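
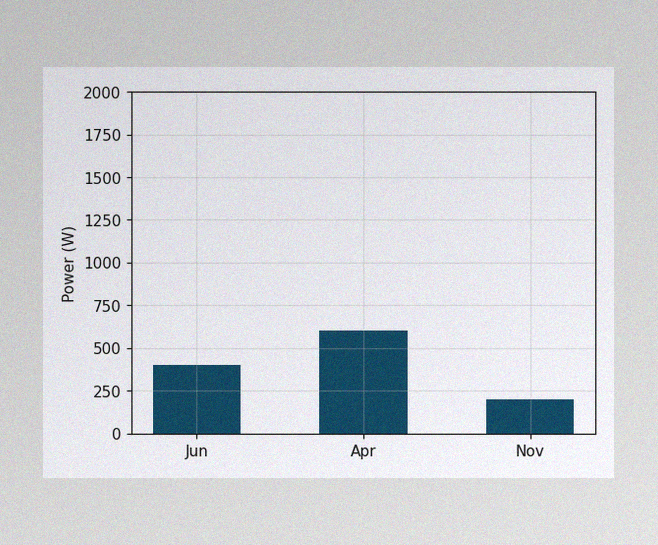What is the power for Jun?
The image has some photo noise and uneven lighting. Reading along the chart's y-axis, the Jun bar reaches 400W.

400W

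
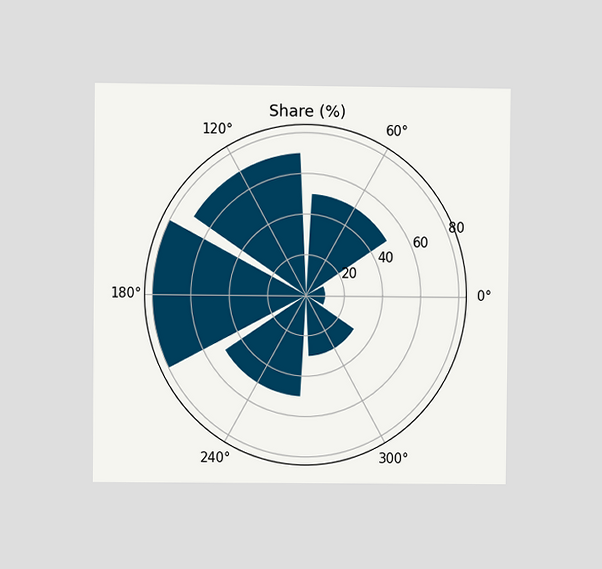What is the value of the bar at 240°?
The chart is viewed at a slight angle. The bar at 240° reaches 50% on the radial axis.

50%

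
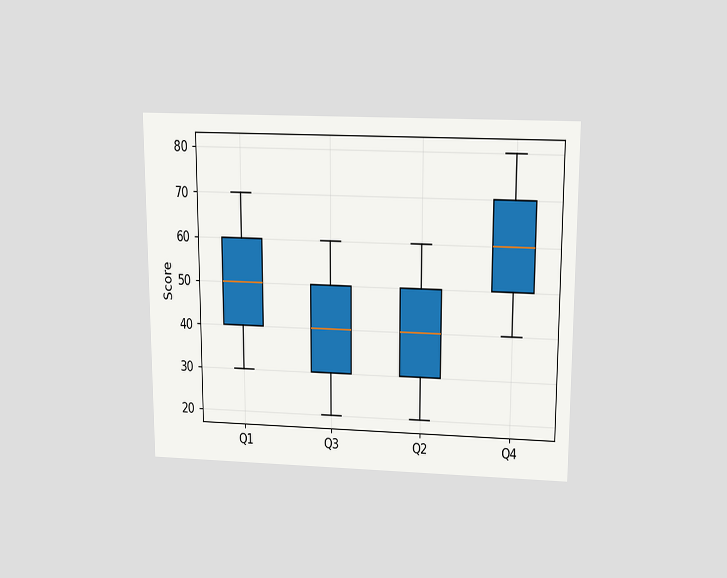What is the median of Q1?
The chart is viewed slightly from above. The median line in the Q1 box sits at 50.

50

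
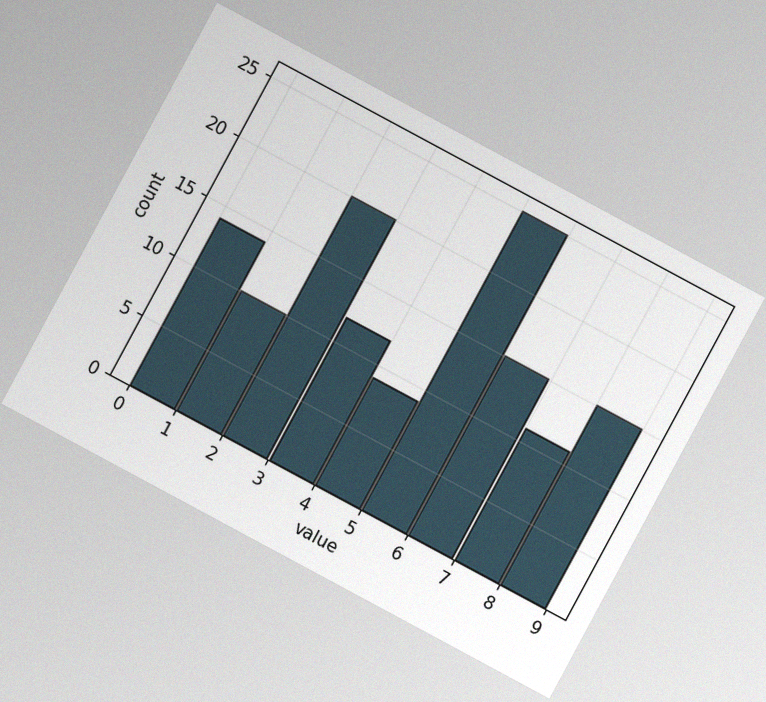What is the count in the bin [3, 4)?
12

The chart is tilted about 28° clockwise, with some photo noise. The [3, 4) bin has height 12.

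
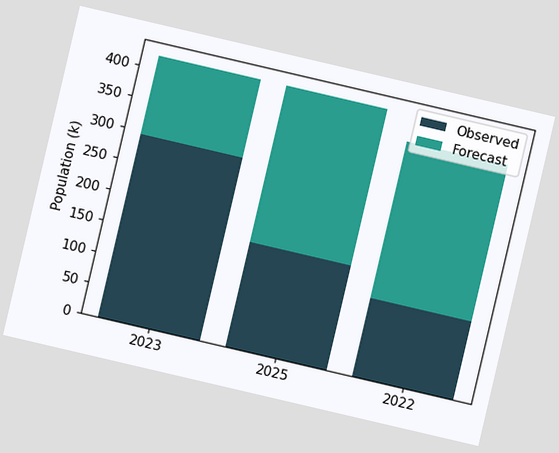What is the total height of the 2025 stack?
420k

The chart is tilted about 13° clockwise. The 2025 stack's top reaches 420k on the y-axis.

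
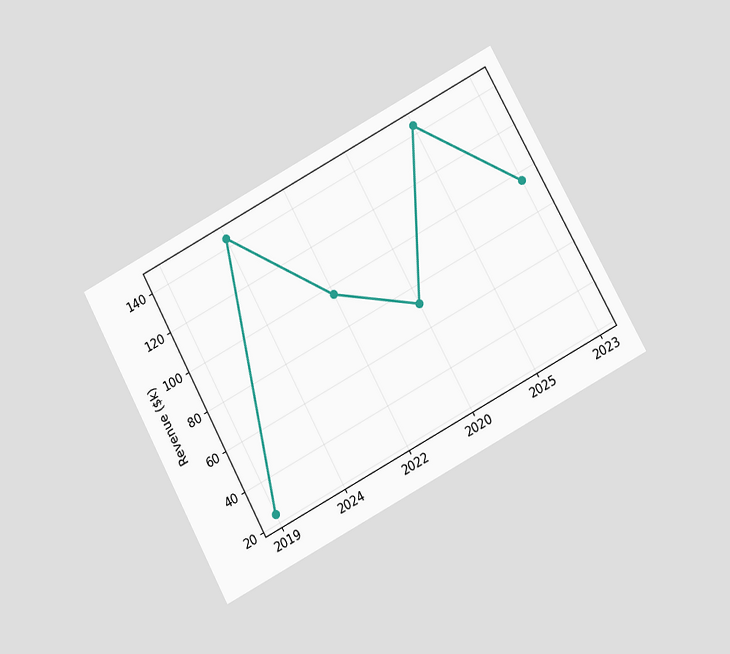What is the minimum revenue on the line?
$24k

The chart is tilted about 28° counter-clockwise and viewed at a slight angle. The lowest point is at 2019, and reading across to the y-axis gives $24k.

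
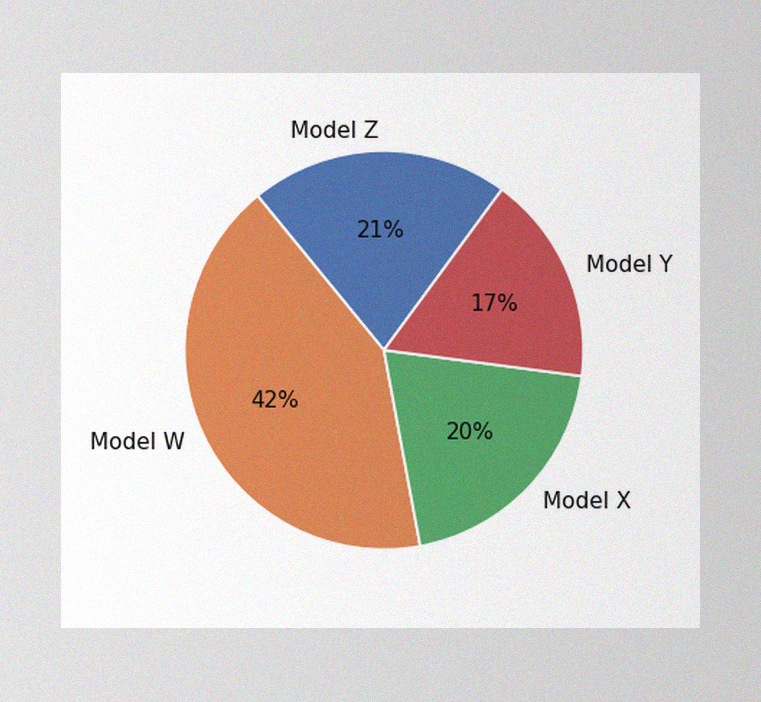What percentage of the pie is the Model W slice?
The image has some photo noise and uneven lighting. The Model W slice takes up 42% of the pie.

42%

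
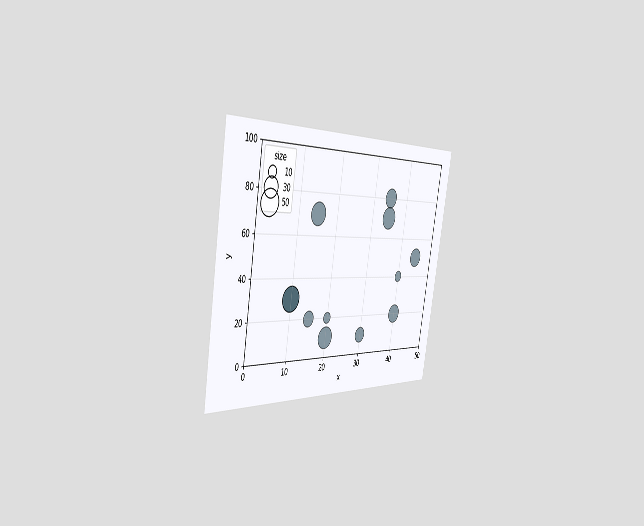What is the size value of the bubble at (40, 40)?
The chart is tilted about 10° clockwise and viewed slightly from the left. Matching the bubble at (40, 40) against the size legend gives 10.

10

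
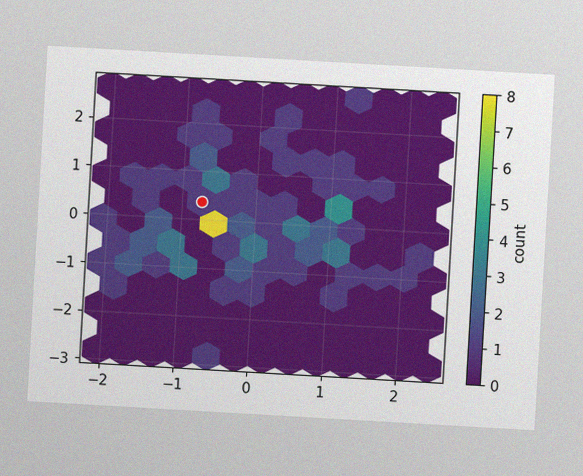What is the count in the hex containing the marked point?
1

The chart is tilted about 3° clockwise, with some photo noise. The marked hex reads 1 on the colorbar.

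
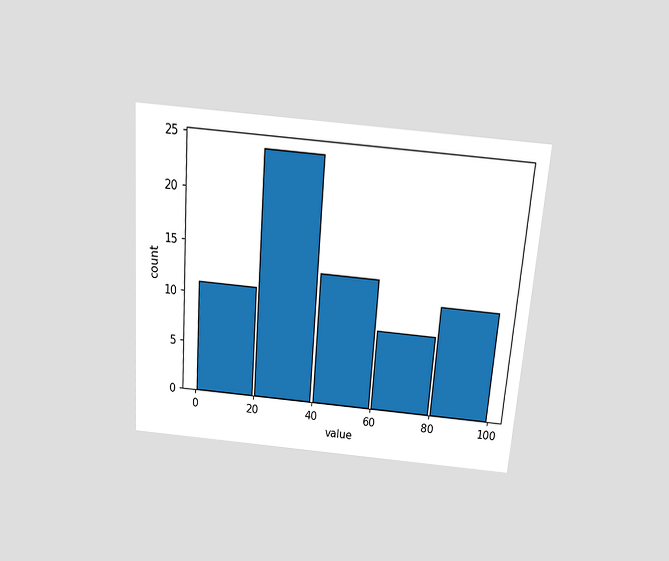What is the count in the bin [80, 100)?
The chart is tilted about 4° clockwise and viewed slightly from above. The [80, 100) bin has height 11.

11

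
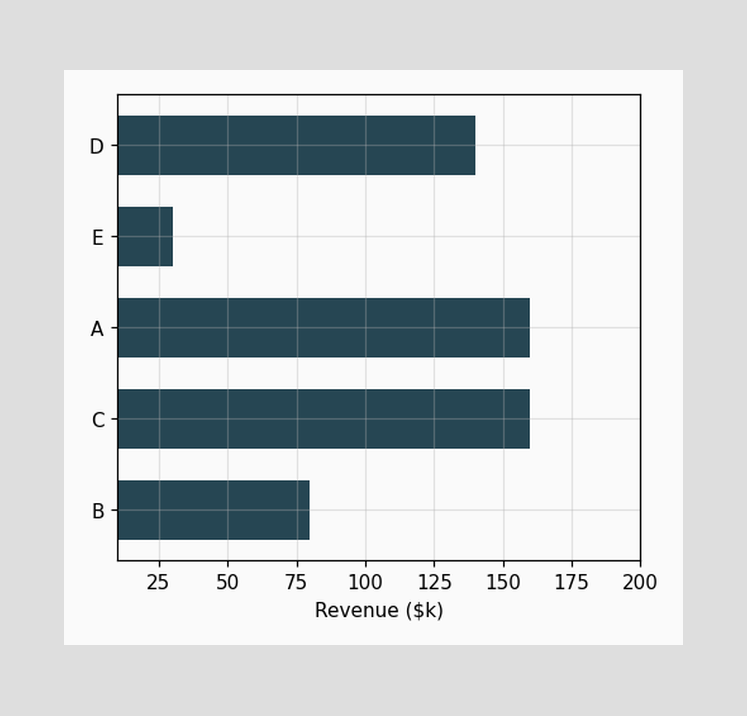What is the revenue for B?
$80k

Reading along the chart's x-axis, the B bar reaches $80k.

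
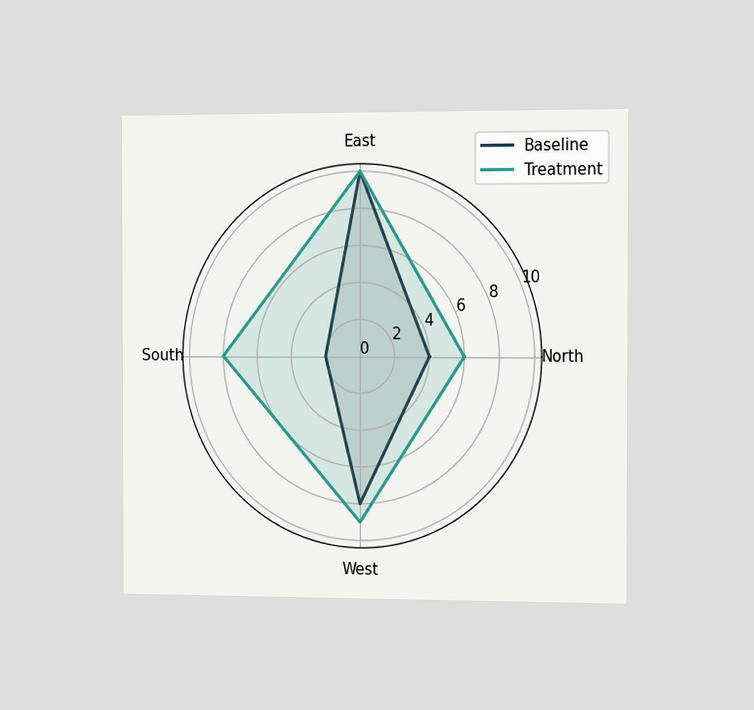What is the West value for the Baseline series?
8

The chart is viewed slightly from the right. On the West axis, Baseline reaches 8.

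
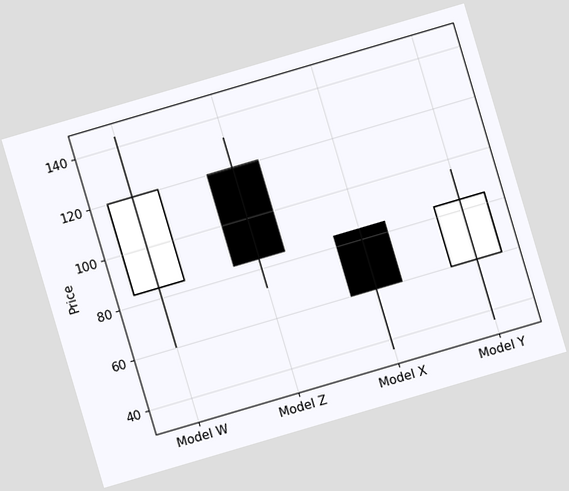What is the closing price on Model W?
120

The chart is tilted about 16° counter-clockwise. The Model W candle closes at 120.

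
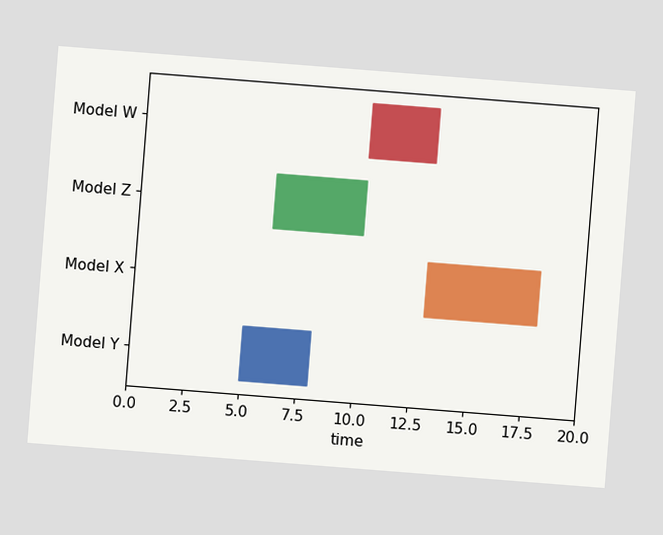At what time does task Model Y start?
The chart is tilted about 4° clockwise. The Model Y bar begins at t=5.

5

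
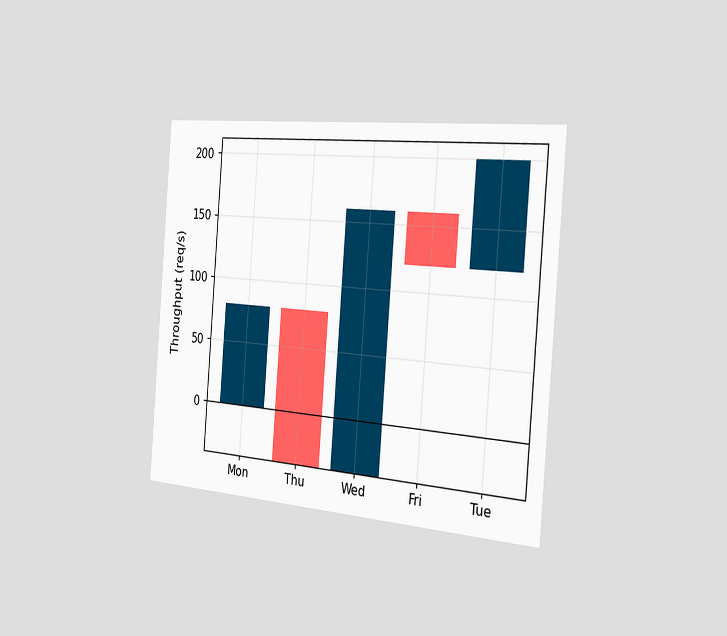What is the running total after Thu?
-40req/s

The chart is tilted about 4° clockwise and viewed slightly from the right. After Thu the running total reaches -40req/s.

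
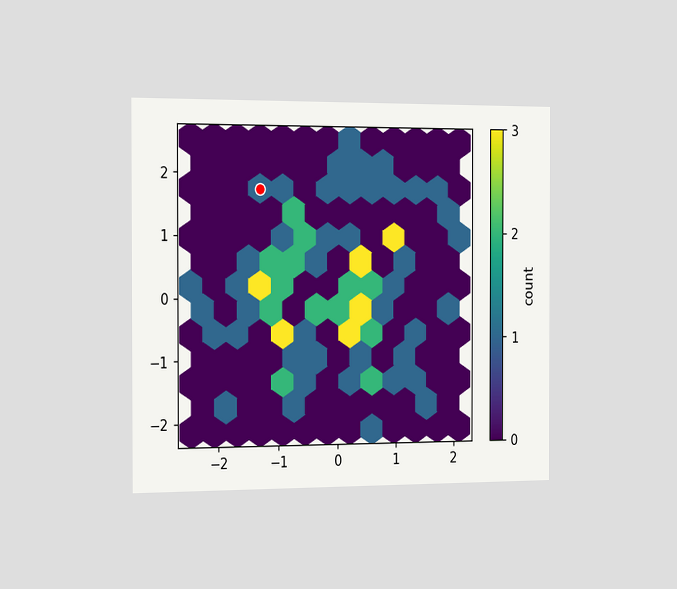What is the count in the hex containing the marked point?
1

The chart is viewed slightly from the left. The marked hex reads 1 on the colorbar.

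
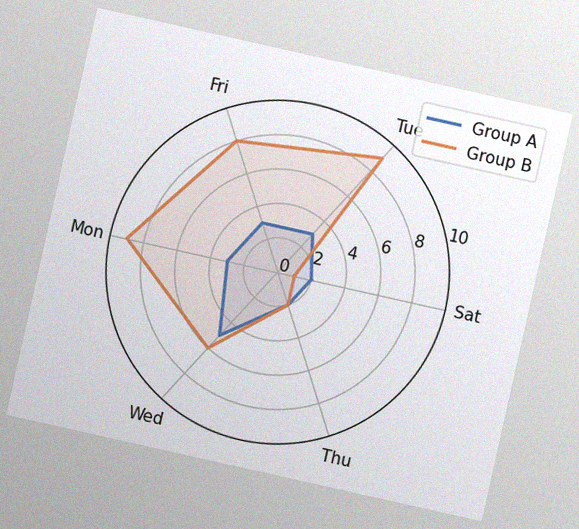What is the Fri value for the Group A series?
3

The chart is tilted about 13° clockwise, with some photo noise. On the Fri axis, Group A reaches 3.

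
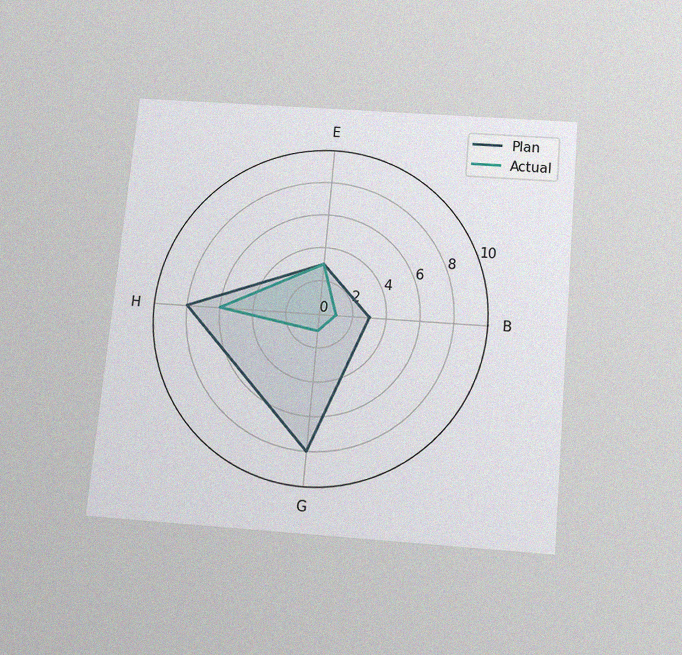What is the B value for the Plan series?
The chart is tilted about 5° clockwise and viewed slightly from below, with some photo noise. On the B axis, Plan reaches 3.

3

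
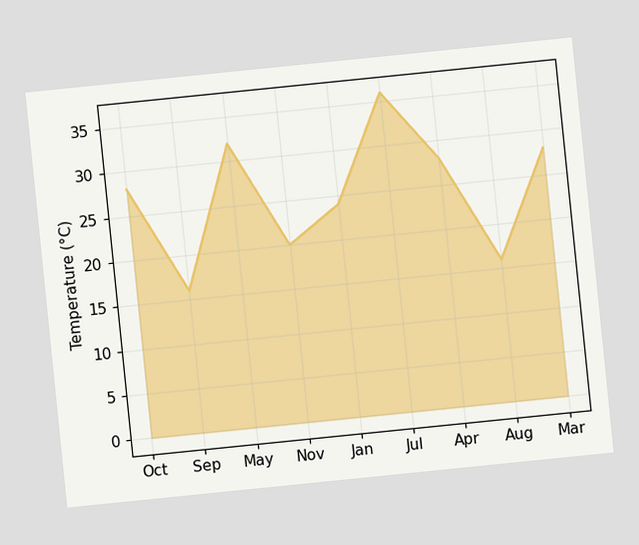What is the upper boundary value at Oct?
The chart is tilted about 6° counter-clockwise. At Oct the upper boundary is at 28°C.

28°C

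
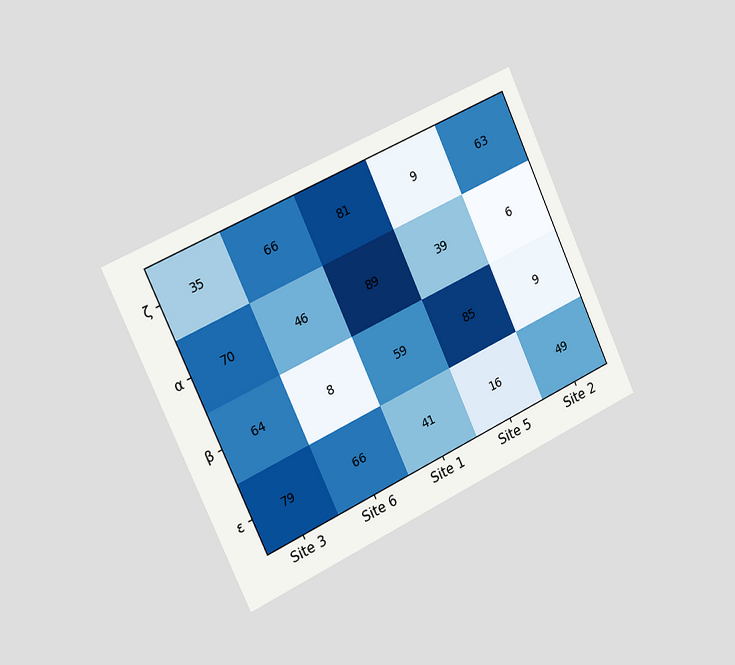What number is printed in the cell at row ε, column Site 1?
41

The chart is tilted about 25° counter-clockwise and viewed slightly from the left. The (ε, Site 1) cell reads 41.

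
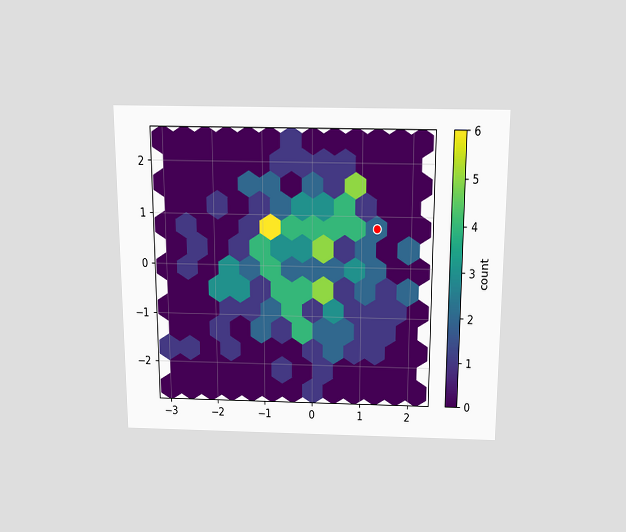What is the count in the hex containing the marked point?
2

The chart is viewed slightly from above. The marked hex reads 2 on the colorbar.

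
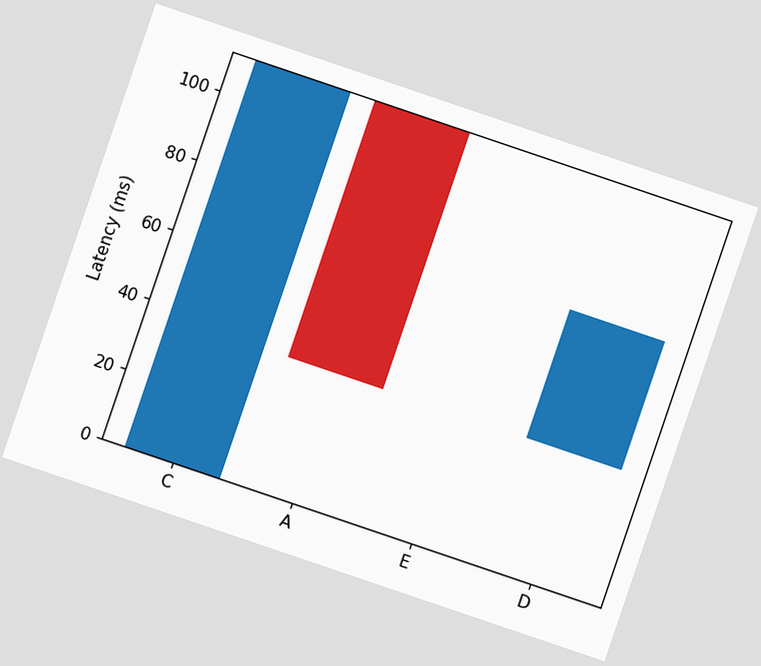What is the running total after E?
The chart is tilted about 19° clockwise. After E the running total reaches 37ms.

37ms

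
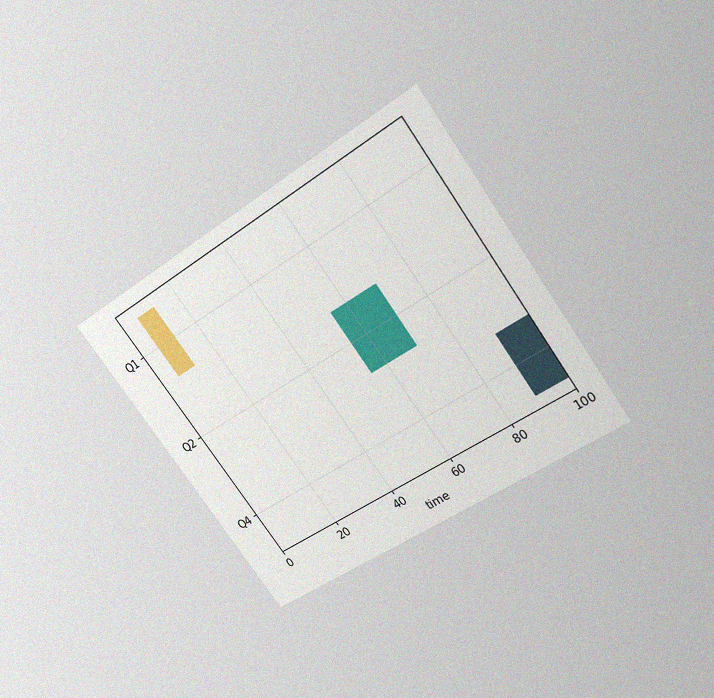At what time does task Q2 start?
55

The chart is tilted about 35° counter-clockwise and viewed slightly from above, with some photo noise. The Q2 bar begins at t=55.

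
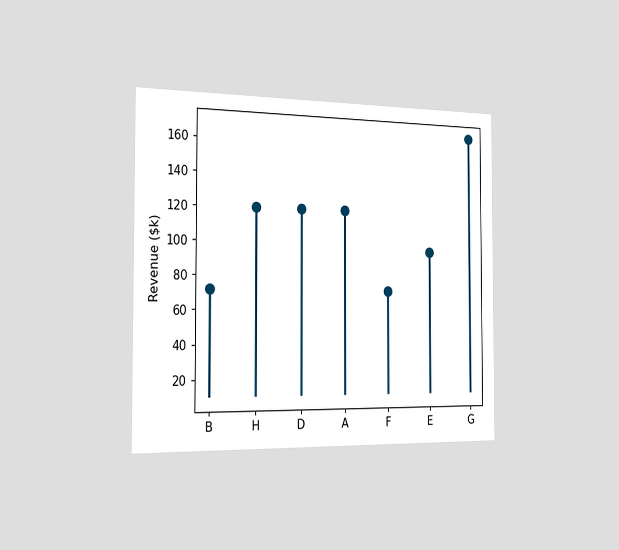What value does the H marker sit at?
$120k

The chart is viewed slightly from the left. The H marker sits at $120k.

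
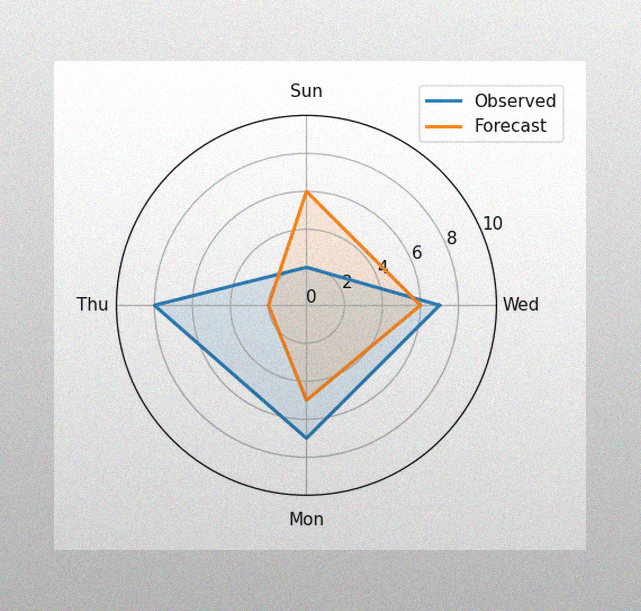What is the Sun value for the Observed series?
The image has some photo noise and uneven lighting. On the Sun axis, Observed reaches 2.

2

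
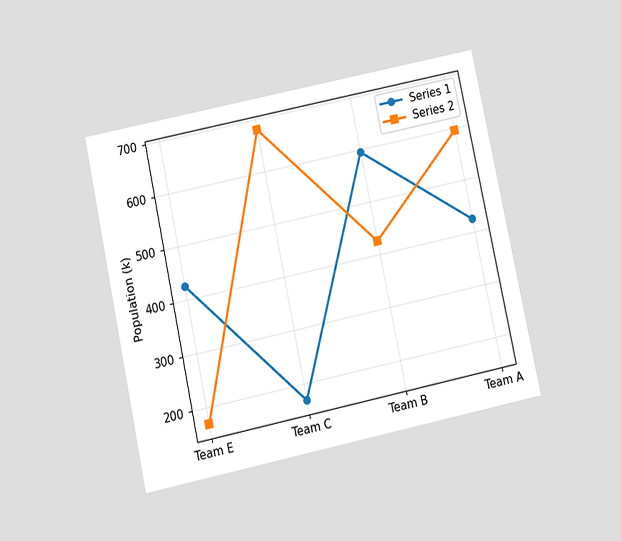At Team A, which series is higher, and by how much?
Series 2, by 170k

The chart is tilted about 12° counter-clockwise and viewed slightly from below. At Team A, Series 2 sits above the other line by 170k.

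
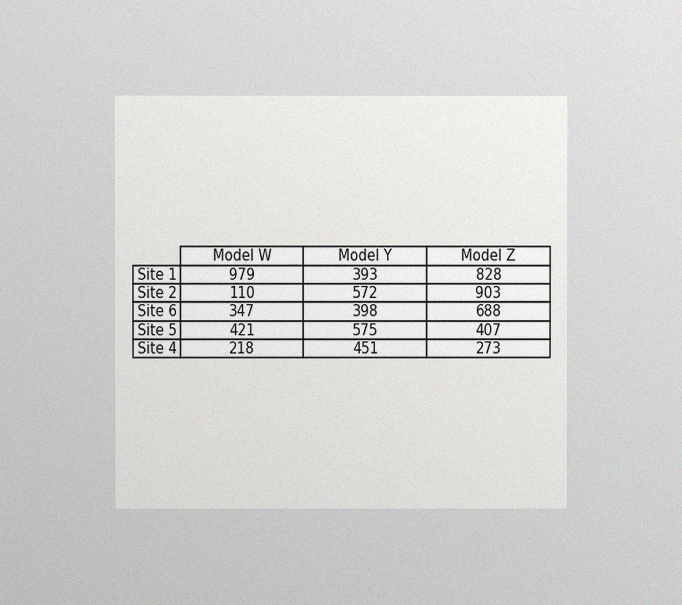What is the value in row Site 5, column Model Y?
575

The chart is viewed at a slight angle, with some photo noise. The (Site 5, Model Y) cell reads 575.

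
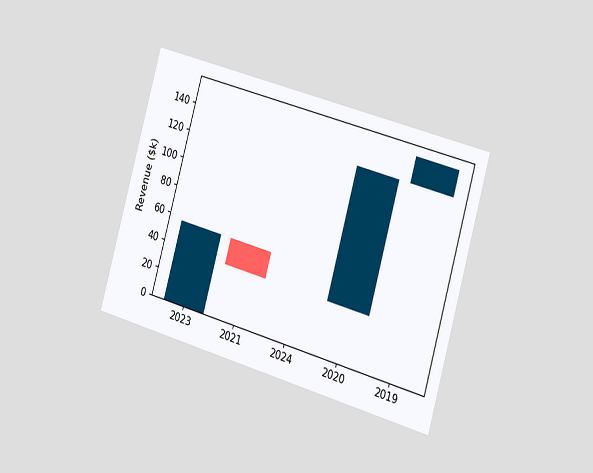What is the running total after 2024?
$38k

The chart is tilted about 16° clockwise and viewed slightly from the right. After 2024 the running total reaches $38k.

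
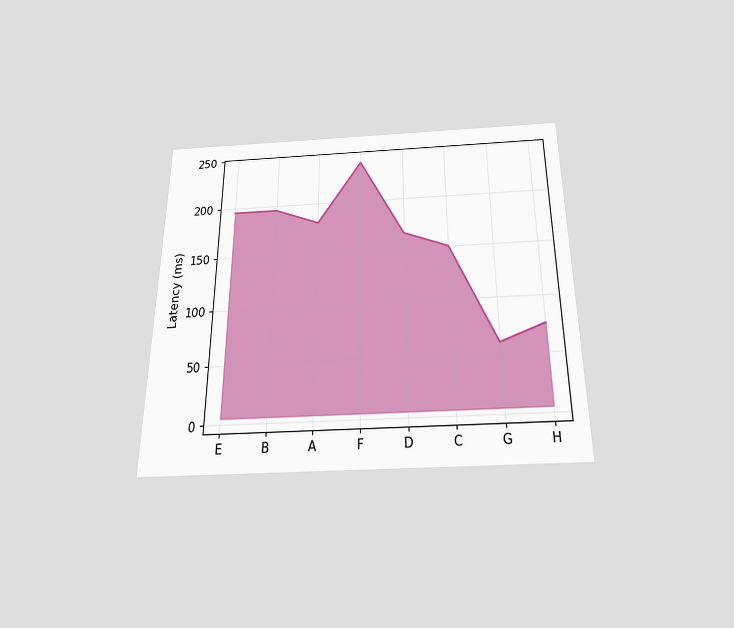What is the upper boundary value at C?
The chart is viewed slightly from below. At C the upper boundary is at 150ms.

150ms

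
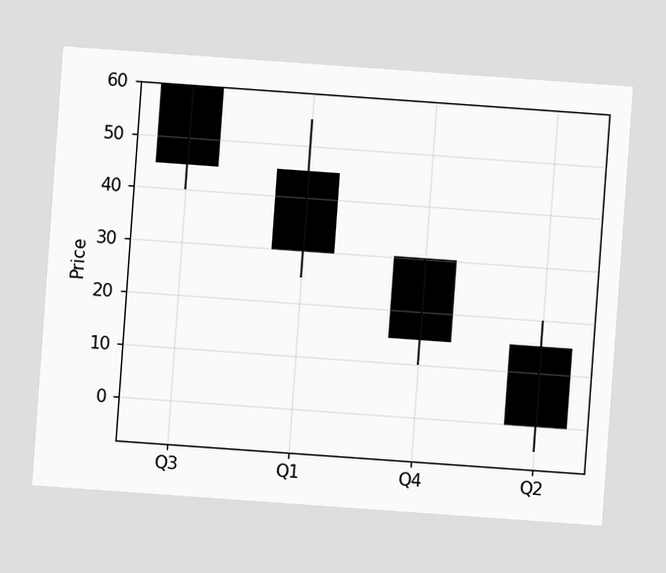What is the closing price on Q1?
30

The chart is tilted about 4° clockwise. The Q1 candle closes at 30.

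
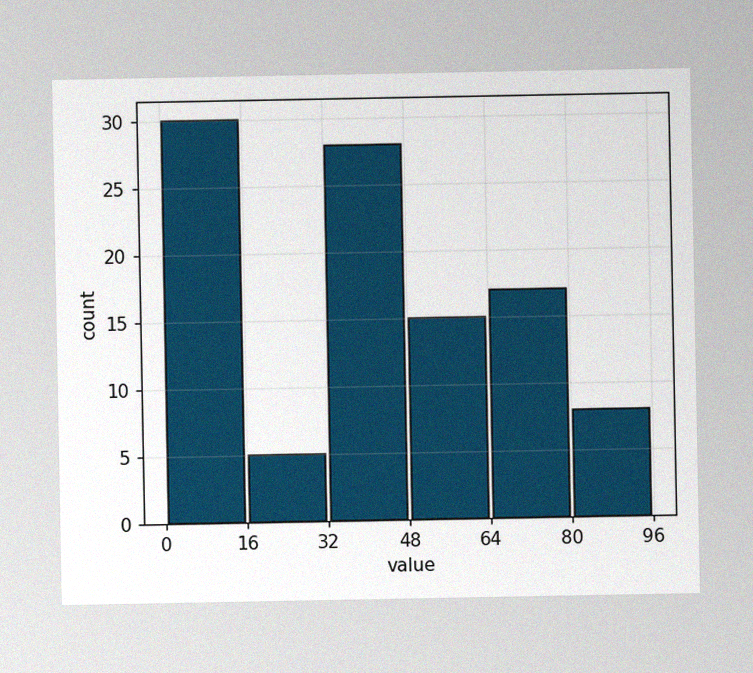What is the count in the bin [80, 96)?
8

The image has some photo noise and uneven lighting. The [80, 96) bin has height 8.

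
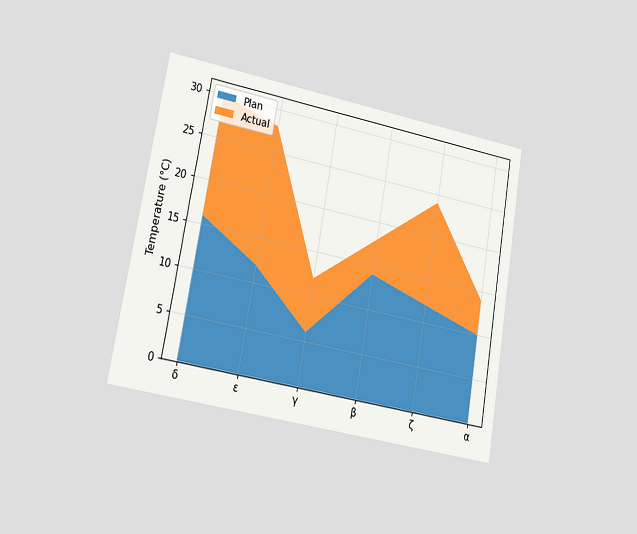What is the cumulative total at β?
The chart is tilted about 10° clockwise and viewed at a slight angle. The stacked total at β reaches 18°C.

18°C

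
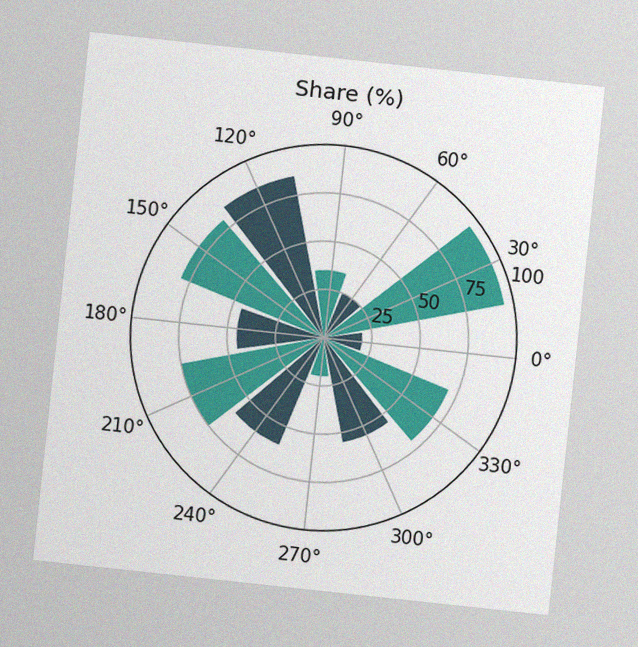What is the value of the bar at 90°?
35%

The chart is tilted about 6° clockwise, with some photo noise. The bar at 90° reaches 35% on the radial axis.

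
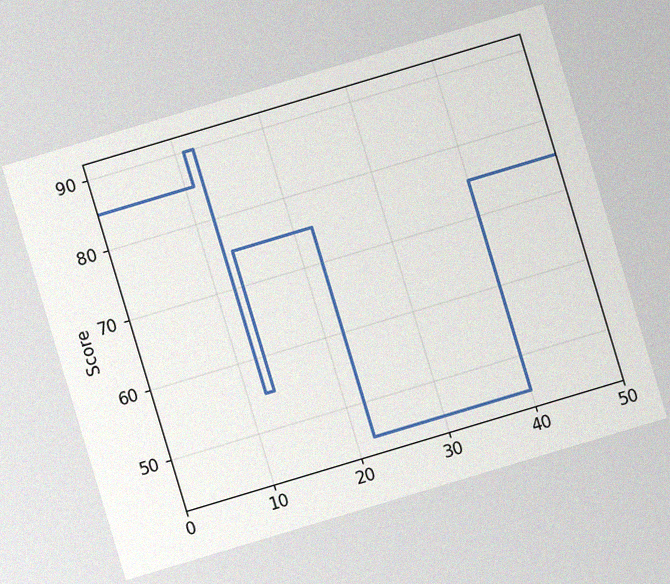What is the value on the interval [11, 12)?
90

The chart is tilted about 17° counter-clockwise, with some photo noise. On [11, 12) the step sits at 90.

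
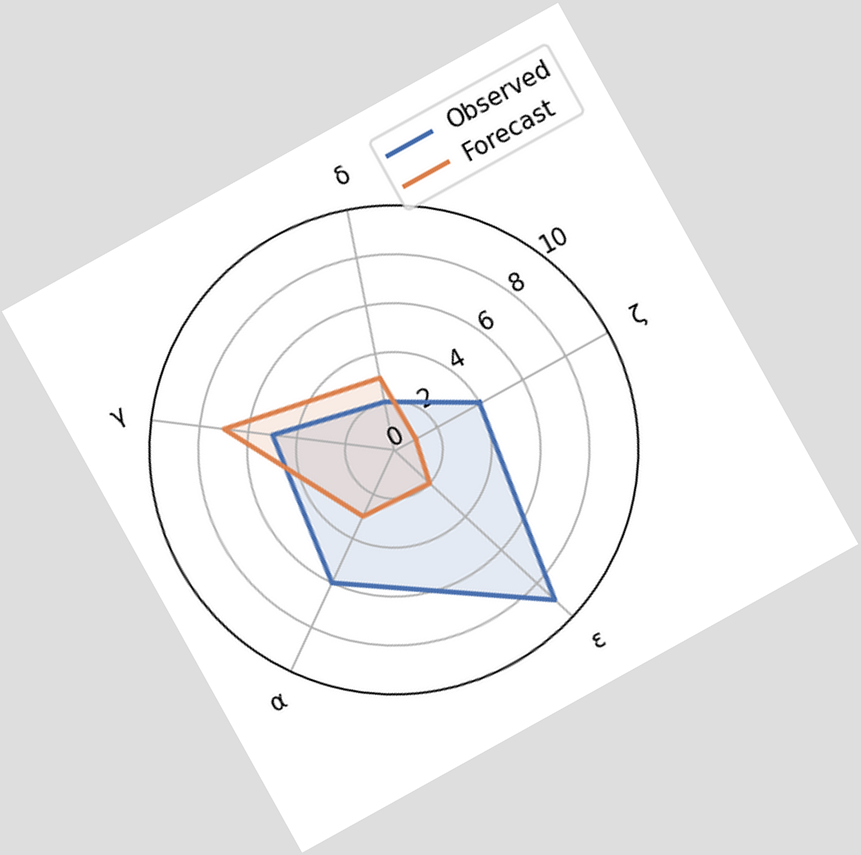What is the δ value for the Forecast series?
The chart is tilted about 29° counter-clockwise. On the δ axis, Forecast reaches 3.

3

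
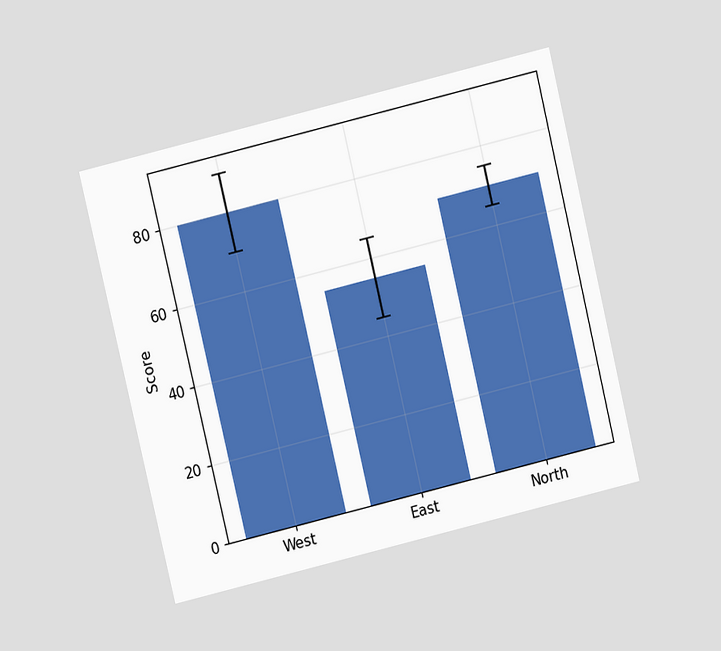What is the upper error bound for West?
The chart is tilted about 13° counter-clockwise and viewed at a slight angle. The West bar's upper whisker reaches 90.

90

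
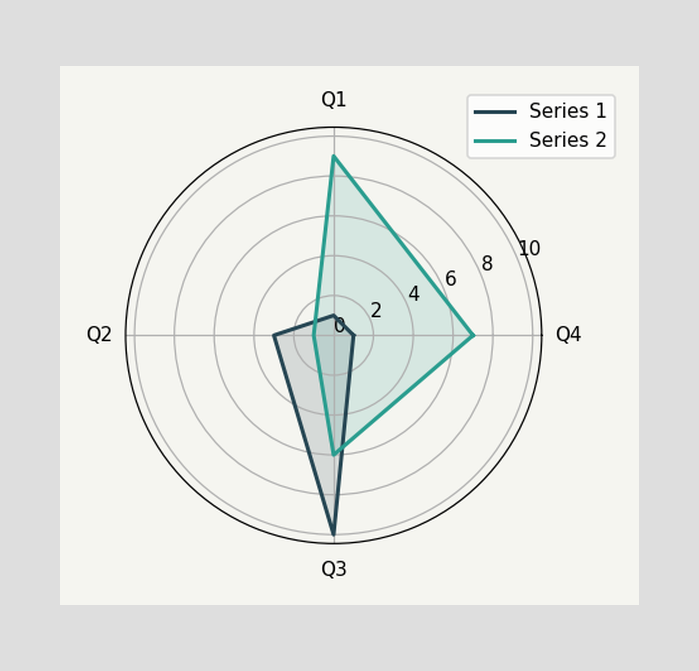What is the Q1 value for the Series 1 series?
On the Q1 axis, Series 1 reaches 1.

1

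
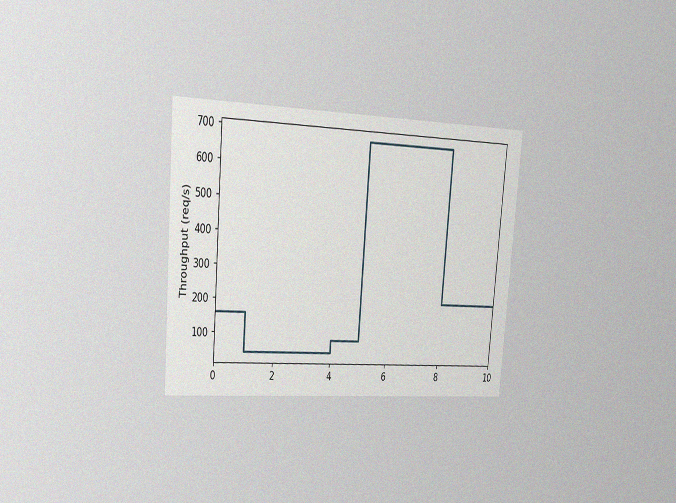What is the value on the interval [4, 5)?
80req/s

The chart is tilted about 5° clockwise and viewed slightly from the left, with some photo noise. On [4, 5) the step sits at 80req/s.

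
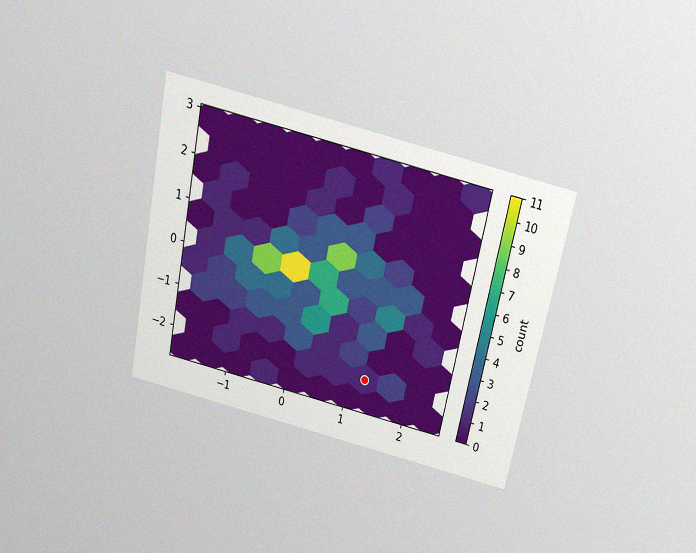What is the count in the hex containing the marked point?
1

The chart is tilted about 12° clockwise and viewed slightly from above, with some photo noise. The marked hex reads 1 on the colorbar.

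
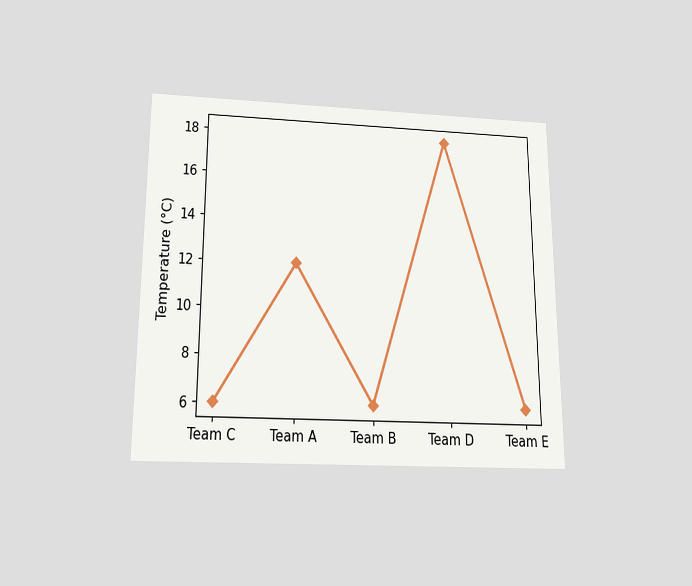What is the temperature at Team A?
12°C

The chart is viewed slightly from below. At Team A, the line is at 12°C.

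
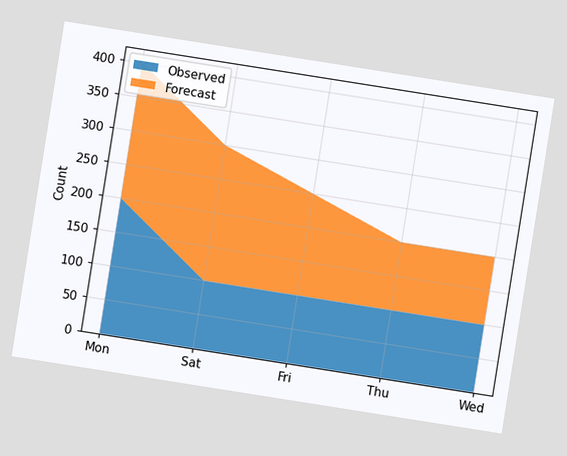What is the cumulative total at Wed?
200

The chart is tilted about 9° clockwise. The stacked total at Wed reaches 200.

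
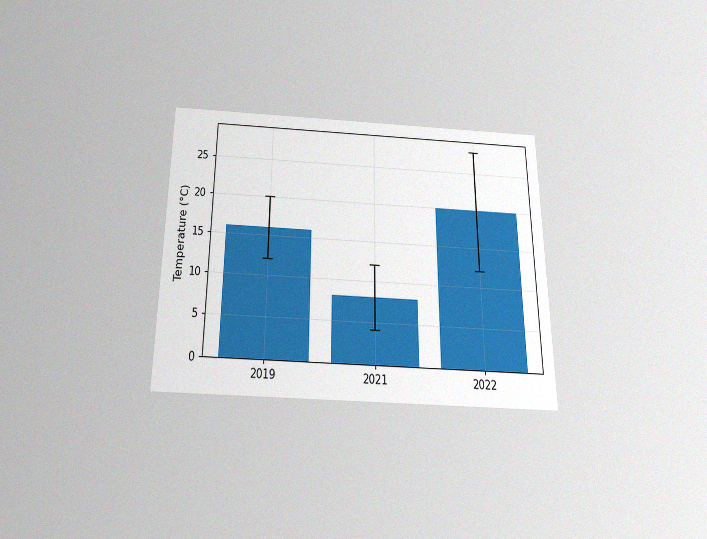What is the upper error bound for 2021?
The chart is viewed slightly from below, with some photo noise. The 2021 bar's upper whisker reaches 12°C.

12°C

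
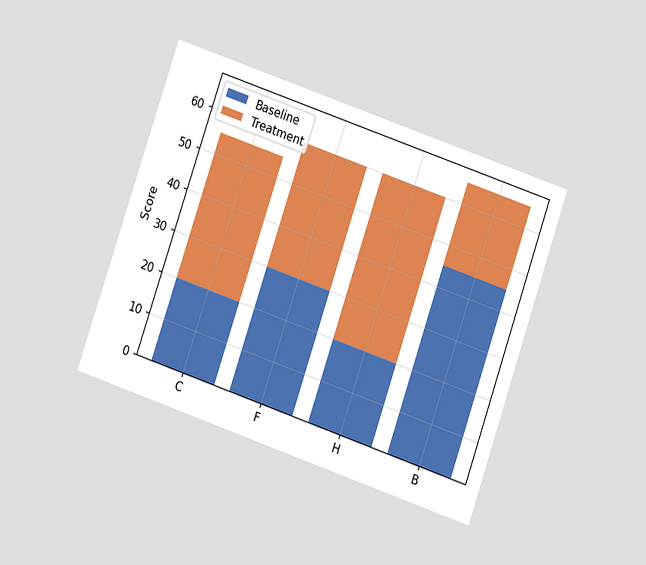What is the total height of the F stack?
The chart is tilted about 19° clockwise and viewed at a slight angle. The F stack's top reaches 60 on the y-axis.

60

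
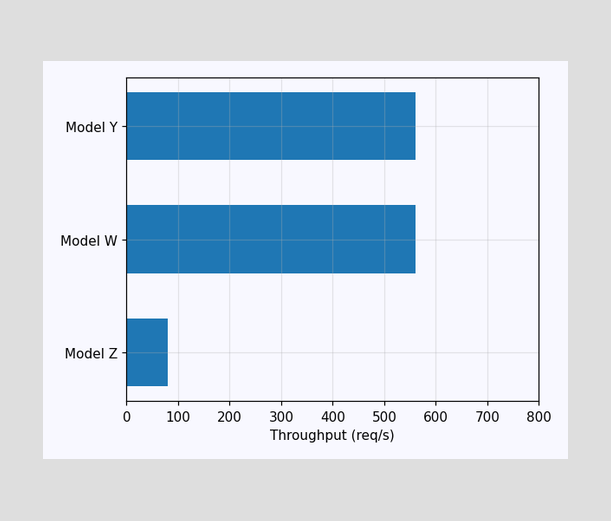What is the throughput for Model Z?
Reading along the chart's x-axis, the Model Z bar reaches 80req/s.

80req/s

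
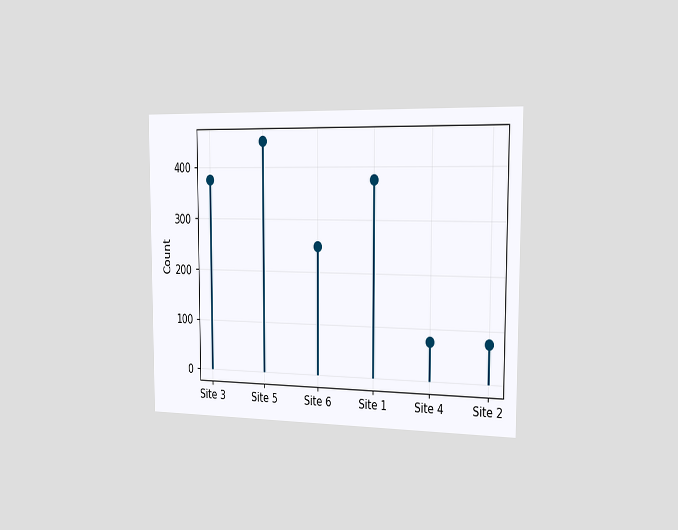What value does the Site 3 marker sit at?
375

The chart is viewed slightly from the right. The Site 3 marker sits at 375.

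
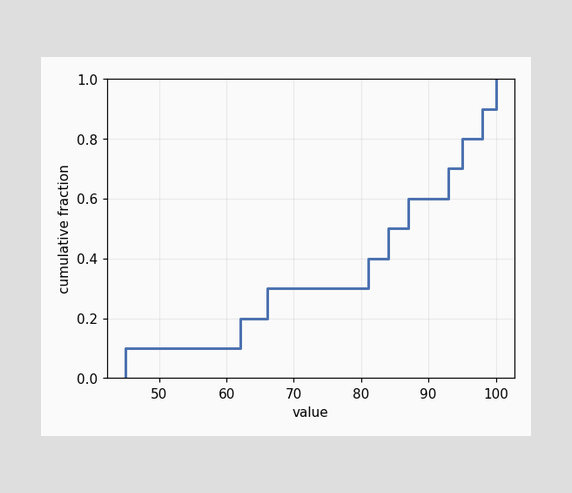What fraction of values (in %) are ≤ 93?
At x=93 the ECDF step is at 70%.

70%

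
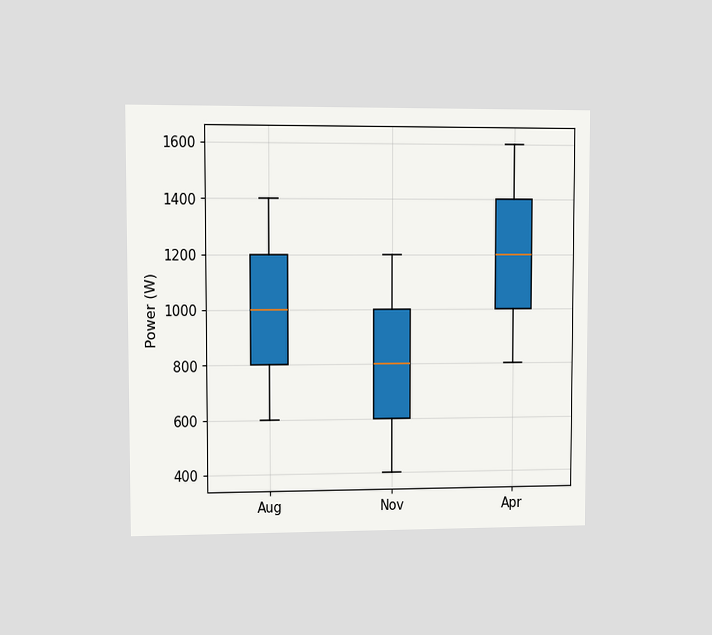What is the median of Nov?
The chart is viewed at a slight angle. The median line in the Nov box sits at 800W.

800W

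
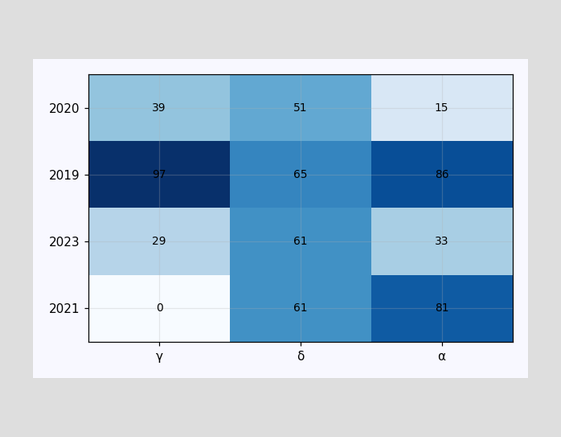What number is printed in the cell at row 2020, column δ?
The (2020, δ) cell reads 51.

51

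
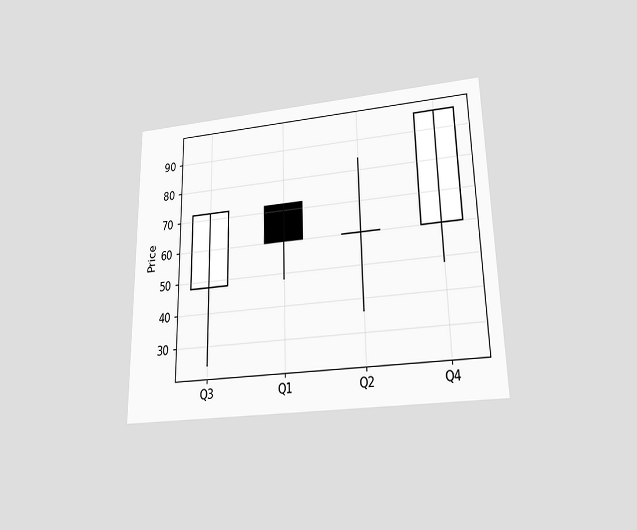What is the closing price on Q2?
60

The chart is viewed slightly from below. The Q2 candle closes at 60.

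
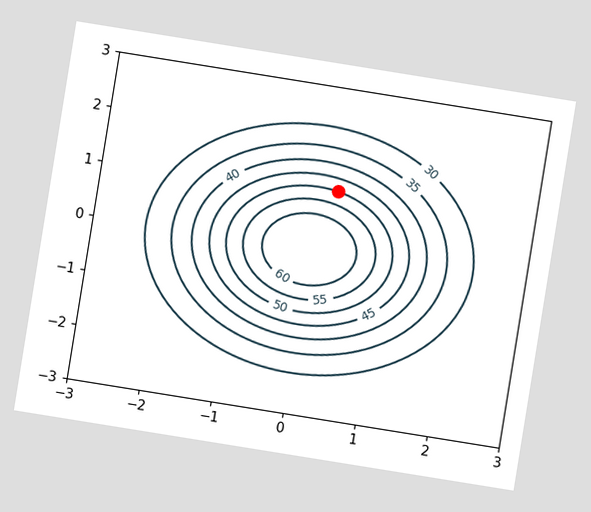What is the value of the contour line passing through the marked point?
The chart is tilted about 9° clockwise. The marked point sits on the contour labelled 50.

50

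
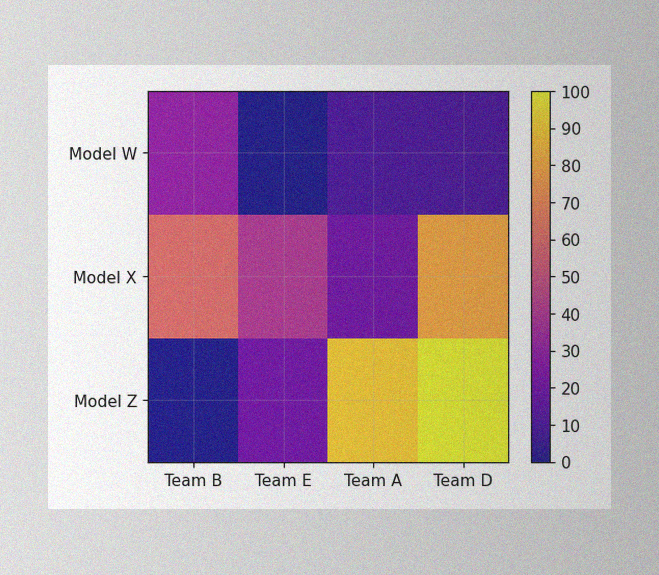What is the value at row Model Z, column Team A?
90

The image has some photo noise and uneven lighting. Matching cell (Model Z, Team A) against the colorbar gives 90.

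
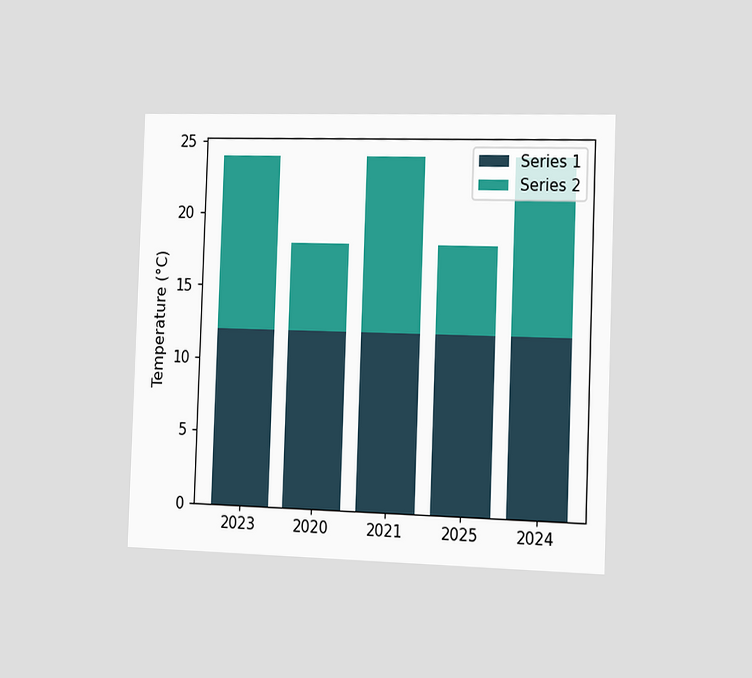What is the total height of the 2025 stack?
The chart is tilted about 2° clockwise and viewed slightly from the right. The 2025 stack's top reaches 18°C on the y-axis.

18°C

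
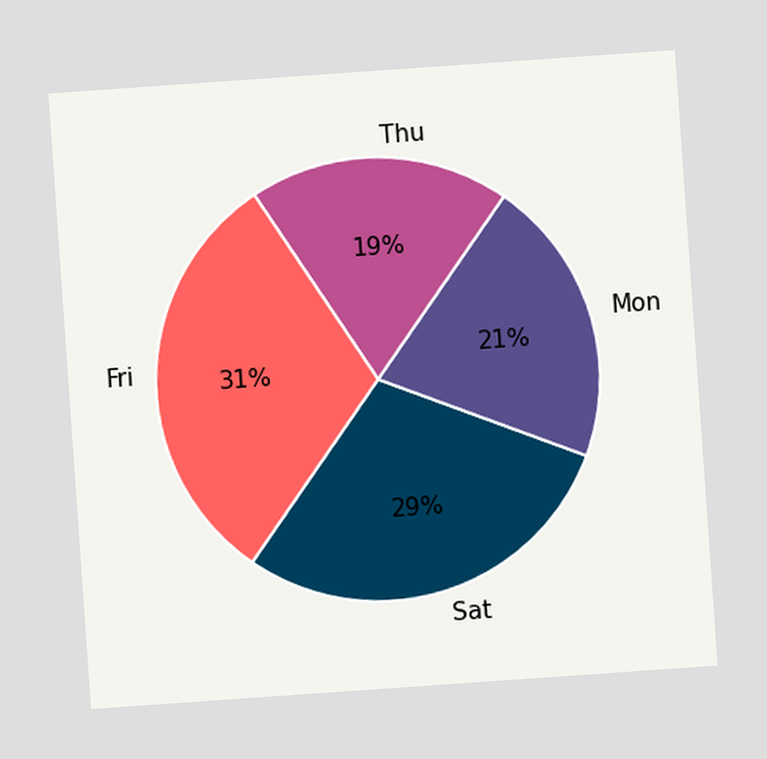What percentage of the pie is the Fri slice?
The chart is tilted about 4° counter-clockwise. The Fri slice takes up 31% of the pie.

31%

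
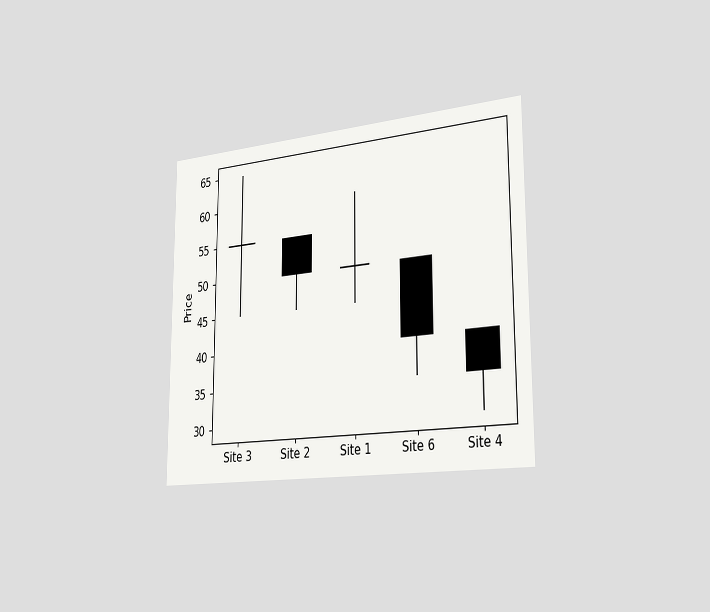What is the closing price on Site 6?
The chart is viewed slightly from the right. The Site 6 candle closes at 40.

40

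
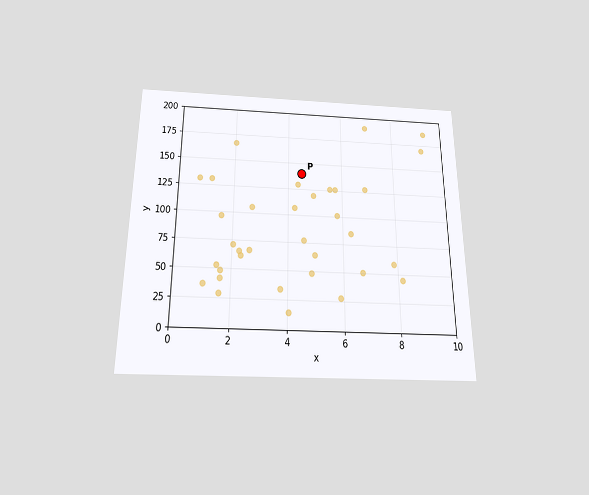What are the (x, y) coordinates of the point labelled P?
The chart is viewed slightly from below. Following the gridlines from P to each axis, P sits at (4.5, 140).

(4.5, 140)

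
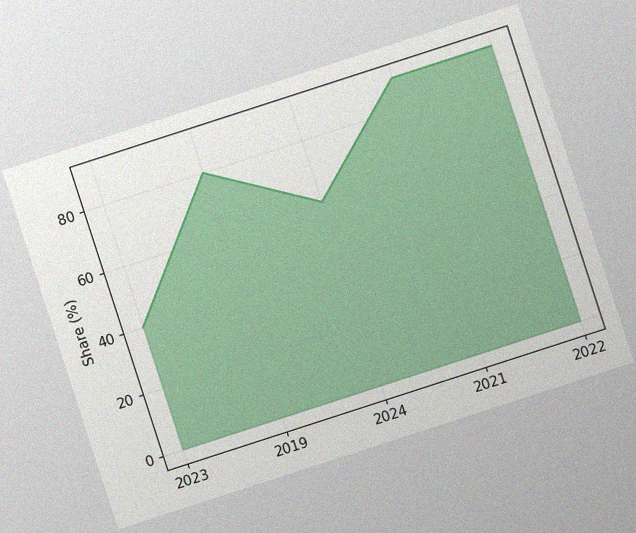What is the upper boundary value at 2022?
The chart is tilted about 18° counter-clockwise, with some photo noise. At 2022 the upper boundary is at 90%.

90%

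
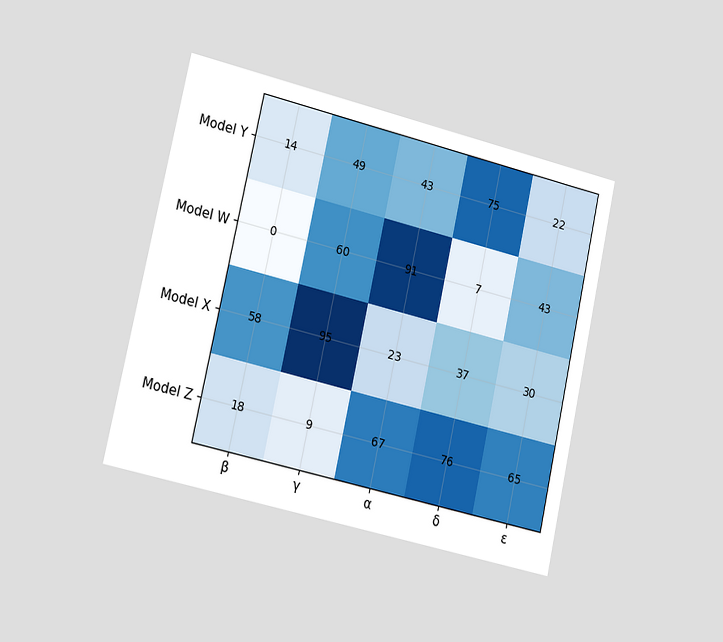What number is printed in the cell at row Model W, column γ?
The chart is tilted about 12° clockwise and viewed slightly from the left. The (Model W, γ) cell reads 60.

60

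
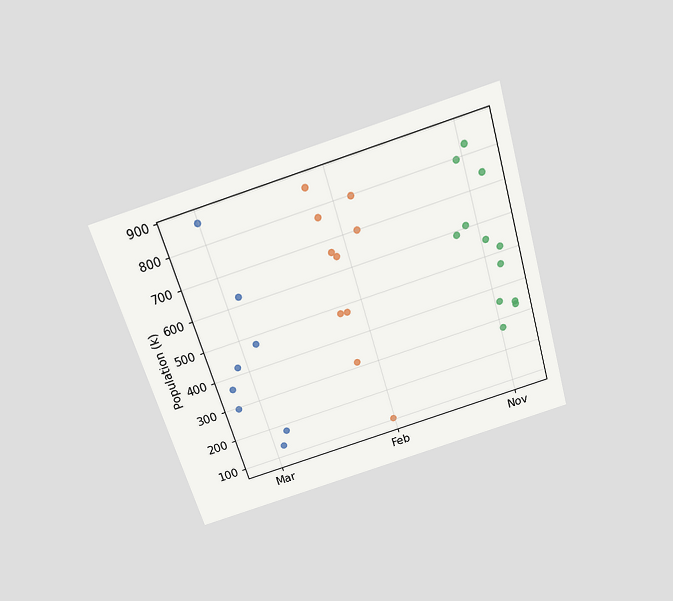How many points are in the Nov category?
12

The chart is tilted about 17° counter-clockwise and viewed slightly from above. Counting the markers in the Nov column gives 12.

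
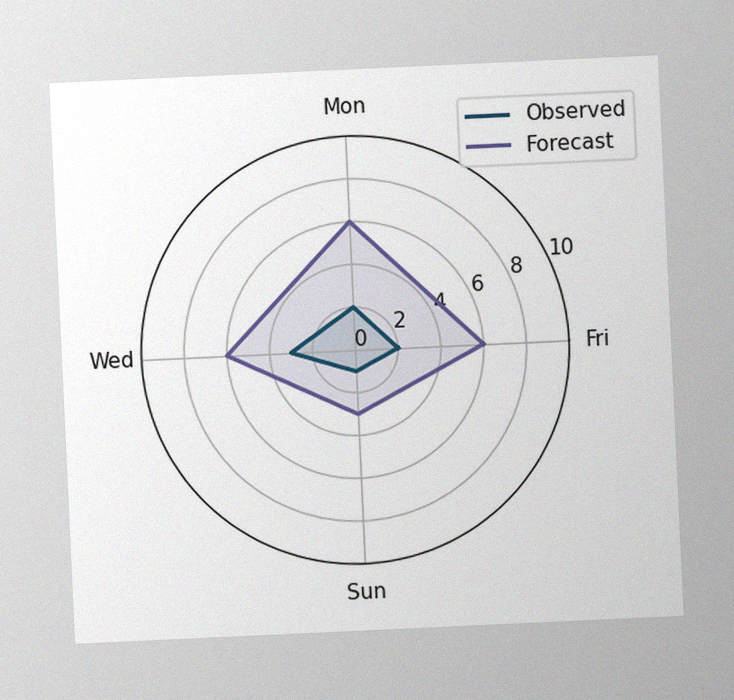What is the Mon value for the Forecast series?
6

The chart is tilted about 3° counter-clockwise, with some photo noise. On the Mon axis, Forecast reaches 6.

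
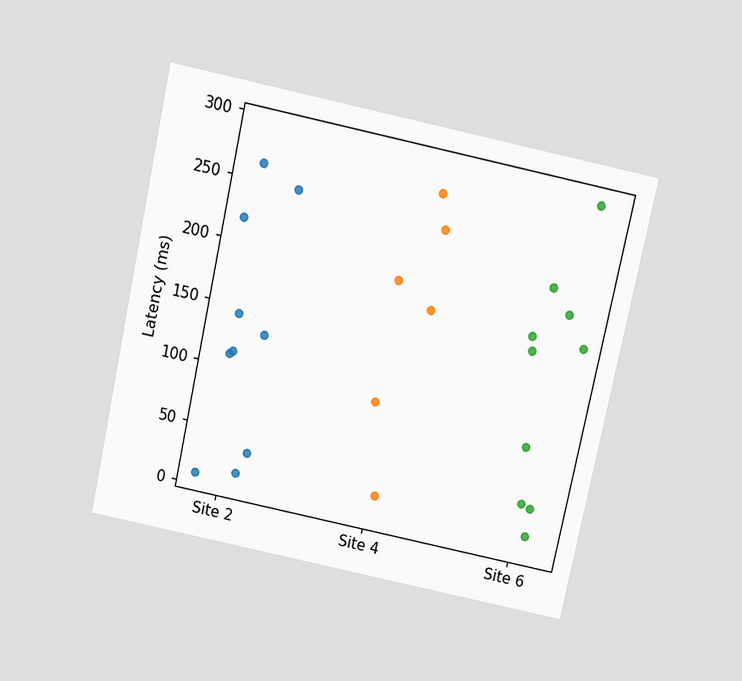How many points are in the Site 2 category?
The chart is tilted about 12° clockwise and viewed slightly from above. Counting the markers in the Site 2 column gives 10.

10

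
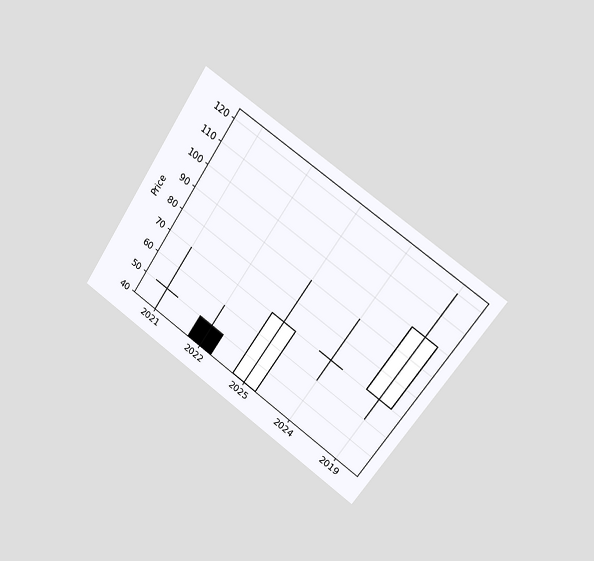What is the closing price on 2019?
100

The chart is tilted about 34° clockwise and viewed slightly from the right. The 2019 candle closes at 100.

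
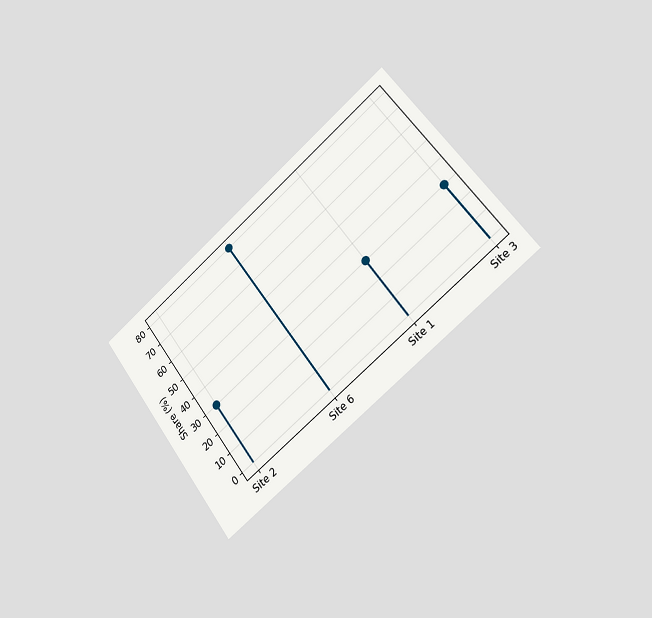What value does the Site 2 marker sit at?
30%

The chart is tilted about 38° counter-clockwise and viewed slightly from the right. The Site 2 marker sits at 30%.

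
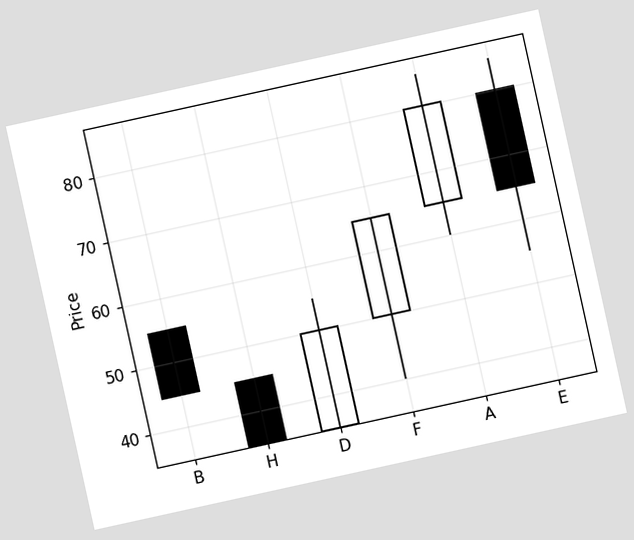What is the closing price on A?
The chart is tilted about 12° counter-clockwise. The A candle closes at 80.

80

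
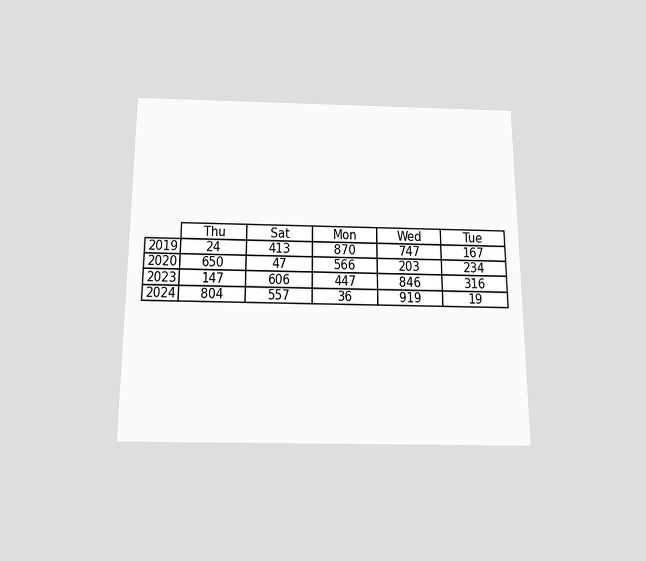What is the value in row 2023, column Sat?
The chart is viewed slightly from below. The (2023, Sat) cell reads 606.

606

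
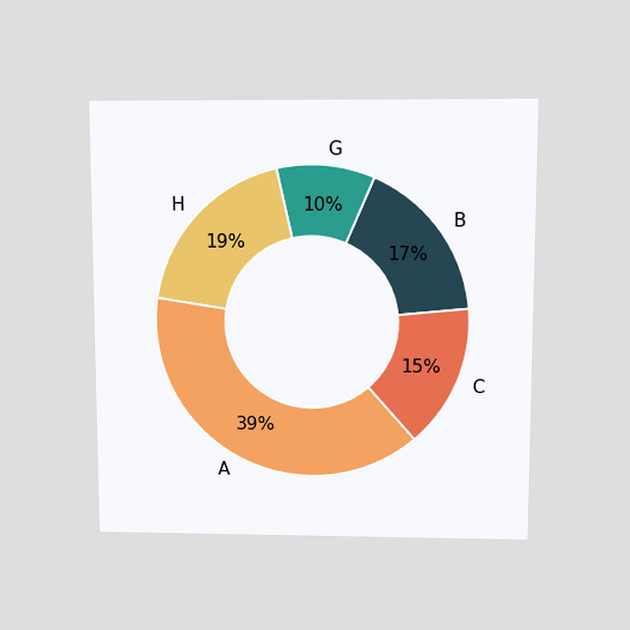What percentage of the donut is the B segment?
The chart is viewed slightly from above. The B segment takes up 17% of the ring.

17%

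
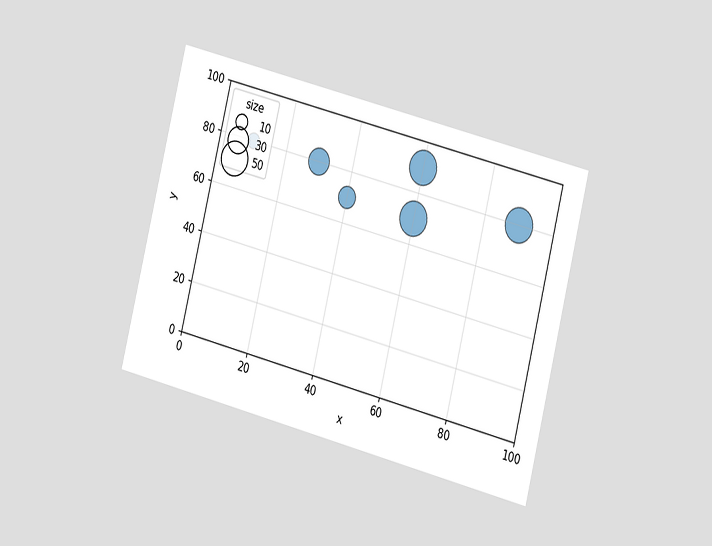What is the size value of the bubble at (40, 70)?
20

The chart is tilted about 14° clockwise and viewed slightly from the right. Matching the bubble at (40, 70) against the size legend gives 20.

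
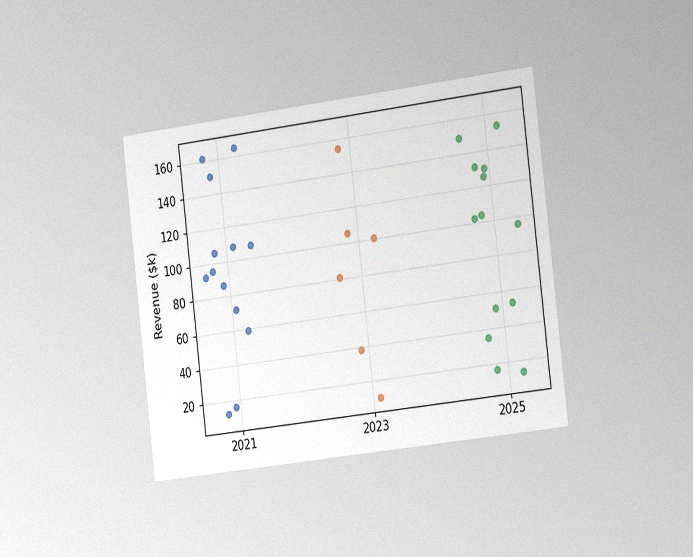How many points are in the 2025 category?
The chart is tilted about 7° counter-clockwise and viewed slightly from the right, with some photo noise. Counting the markers in the 2025 column gives 13.

13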